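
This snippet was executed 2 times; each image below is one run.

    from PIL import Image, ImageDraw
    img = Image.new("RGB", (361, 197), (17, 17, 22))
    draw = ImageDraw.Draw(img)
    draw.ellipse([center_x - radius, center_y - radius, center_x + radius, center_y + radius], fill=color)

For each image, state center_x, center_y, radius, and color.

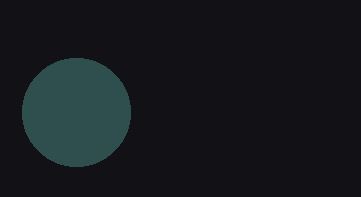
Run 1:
center_x = 76, center_y = 112, radius = 54, color = 'darkslategray'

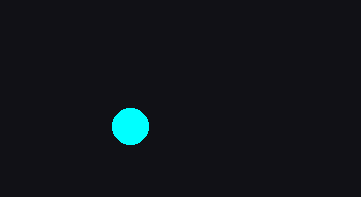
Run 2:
center_x = 130
center_y = 126
radius = 18
color = 'cyan'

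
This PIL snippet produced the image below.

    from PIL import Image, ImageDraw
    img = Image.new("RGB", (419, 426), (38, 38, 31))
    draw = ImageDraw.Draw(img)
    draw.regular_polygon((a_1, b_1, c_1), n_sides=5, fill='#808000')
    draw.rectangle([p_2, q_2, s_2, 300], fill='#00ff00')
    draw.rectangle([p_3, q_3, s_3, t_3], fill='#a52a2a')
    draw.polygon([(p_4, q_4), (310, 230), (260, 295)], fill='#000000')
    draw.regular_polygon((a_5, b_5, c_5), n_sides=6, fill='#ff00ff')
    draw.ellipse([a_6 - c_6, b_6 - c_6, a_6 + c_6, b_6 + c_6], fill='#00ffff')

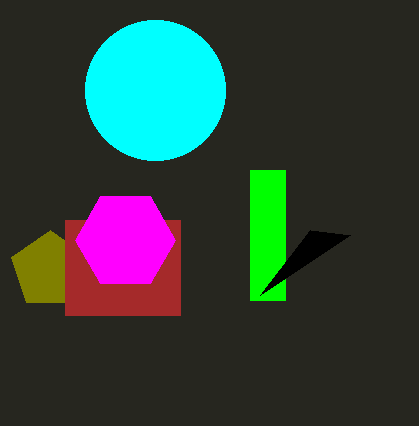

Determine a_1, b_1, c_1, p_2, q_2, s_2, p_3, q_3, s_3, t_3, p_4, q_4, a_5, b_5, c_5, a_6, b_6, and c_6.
a_1 = 50, b_1 = 270, c_1 = 40, p_2 = 250, q_2 = 170, s_2 = 285, p_3 = 65, q_3 = 220, s_3 = 180, t_3 = 315, p_4 = 350, q_4 = 235, a_5 = 125, b_5 = 240, c_5 = 50, a_6 = 155, b_6 = 90, c_6 = 70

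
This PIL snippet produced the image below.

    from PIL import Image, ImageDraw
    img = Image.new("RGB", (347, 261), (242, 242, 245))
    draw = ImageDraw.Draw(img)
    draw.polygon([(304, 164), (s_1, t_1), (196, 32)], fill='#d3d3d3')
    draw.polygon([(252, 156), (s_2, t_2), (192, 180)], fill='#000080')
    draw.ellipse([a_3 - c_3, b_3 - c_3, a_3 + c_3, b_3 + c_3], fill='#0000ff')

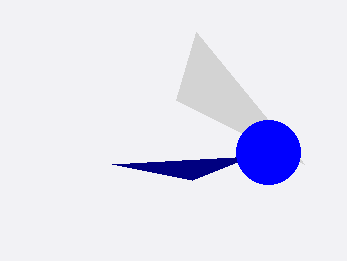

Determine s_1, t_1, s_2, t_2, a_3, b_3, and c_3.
s_1 = 176; t_1 = 100; s_2 = 112; t_2 = 164; a_3 = 268; b_3 = 152; c_3 = 32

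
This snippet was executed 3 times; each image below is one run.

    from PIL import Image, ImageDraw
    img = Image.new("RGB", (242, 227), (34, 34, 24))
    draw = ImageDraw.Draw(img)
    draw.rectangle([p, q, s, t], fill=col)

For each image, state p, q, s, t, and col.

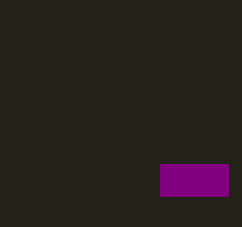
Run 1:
p = 160; q = 164; s = 228; t = 196; col = 'purple'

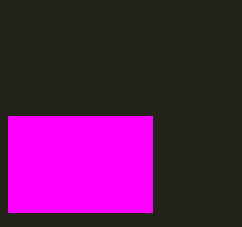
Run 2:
p = 8
q = 116
s = 152
t = 212
col = 'magenta'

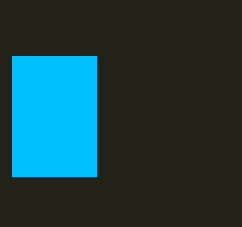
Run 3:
p = 12, q = 56, s = 96, t = 176, col = 'deepskyblue'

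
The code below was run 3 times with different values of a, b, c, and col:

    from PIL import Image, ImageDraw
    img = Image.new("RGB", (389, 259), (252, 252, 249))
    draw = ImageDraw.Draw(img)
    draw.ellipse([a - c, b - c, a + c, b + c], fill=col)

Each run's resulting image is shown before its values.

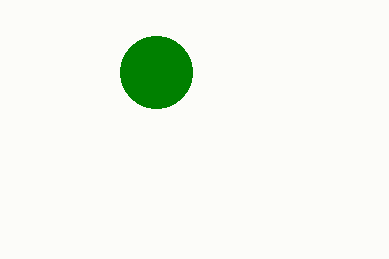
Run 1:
a = 156
b = 72
c = 36
col = 'green'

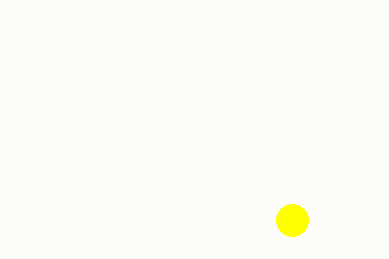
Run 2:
a = 292; b = 220; c = 16; col = 'yellow'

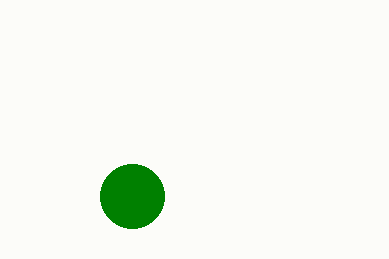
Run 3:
a = 132, b = 196, c = 32, col = 'green'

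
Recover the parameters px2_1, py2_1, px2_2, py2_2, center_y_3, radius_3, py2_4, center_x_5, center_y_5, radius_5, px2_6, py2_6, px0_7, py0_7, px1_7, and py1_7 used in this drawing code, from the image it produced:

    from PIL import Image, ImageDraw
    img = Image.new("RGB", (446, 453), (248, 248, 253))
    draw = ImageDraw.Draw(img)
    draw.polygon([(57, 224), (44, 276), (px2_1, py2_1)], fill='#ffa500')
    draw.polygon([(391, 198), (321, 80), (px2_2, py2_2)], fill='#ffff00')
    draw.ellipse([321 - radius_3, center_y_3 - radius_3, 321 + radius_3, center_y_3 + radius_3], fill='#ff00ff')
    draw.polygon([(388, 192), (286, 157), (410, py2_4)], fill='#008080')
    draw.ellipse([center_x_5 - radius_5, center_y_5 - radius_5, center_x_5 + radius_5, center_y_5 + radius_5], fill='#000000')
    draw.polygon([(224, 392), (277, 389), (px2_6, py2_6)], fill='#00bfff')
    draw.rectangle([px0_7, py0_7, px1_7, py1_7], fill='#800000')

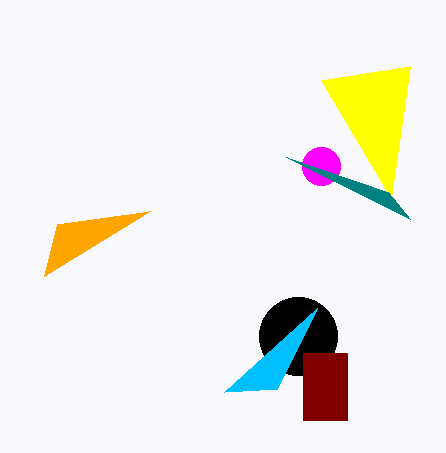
px2_1 = 150
py2_1 = 211
px2_2 = 410
py2_2 = 66
center_y_3 = 166
radius_3 = 19
py2_4 = 219
center_x_5 = 298
center_y_5 = 336
radius_5 = 39
px2_6 = 317
py2_6 = 308
px0_7 = 303
py0_7 = 353
px1_7 = 347
py1_7 = 420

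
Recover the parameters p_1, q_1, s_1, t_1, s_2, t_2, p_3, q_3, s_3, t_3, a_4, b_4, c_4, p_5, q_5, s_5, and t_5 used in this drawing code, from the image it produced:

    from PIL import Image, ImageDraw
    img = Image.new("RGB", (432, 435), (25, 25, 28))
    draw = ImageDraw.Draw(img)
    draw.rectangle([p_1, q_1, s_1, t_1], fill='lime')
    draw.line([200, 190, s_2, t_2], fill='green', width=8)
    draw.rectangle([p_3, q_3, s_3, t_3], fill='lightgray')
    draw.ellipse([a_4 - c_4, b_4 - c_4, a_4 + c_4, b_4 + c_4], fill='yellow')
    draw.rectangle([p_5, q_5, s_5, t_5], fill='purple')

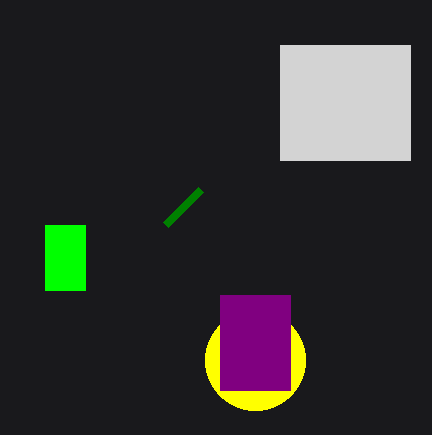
p_1 = 45; q_1 = 225; s_1 = 85; t_1 = 290; s_2 = 165; t_2 = 225; p_3 = 280; q_3 = 45; s_3 = 410; t_3 = 160; a_4 = 255; b_4 = 360; c_4 = 50; p_5 = 220; q_5 = 295; s_5 = 290; t_5 = 390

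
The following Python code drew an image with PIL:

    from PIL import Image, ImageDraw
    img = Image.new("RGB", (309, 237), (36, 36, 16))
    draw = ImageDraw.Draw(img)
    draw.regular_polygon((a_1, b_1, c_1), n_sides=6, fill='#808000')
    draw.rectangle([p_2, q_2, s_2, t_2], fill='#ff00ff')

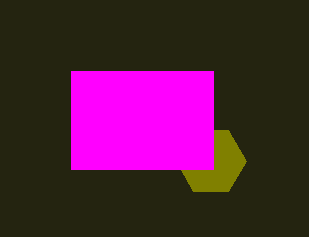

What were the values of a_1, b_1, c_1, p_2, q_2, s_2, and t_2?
a_1 = 211
b_1 = 161
c_1 = 35
p_2 = 71
q_2 = 71
s_2 = 213
t_2 = 169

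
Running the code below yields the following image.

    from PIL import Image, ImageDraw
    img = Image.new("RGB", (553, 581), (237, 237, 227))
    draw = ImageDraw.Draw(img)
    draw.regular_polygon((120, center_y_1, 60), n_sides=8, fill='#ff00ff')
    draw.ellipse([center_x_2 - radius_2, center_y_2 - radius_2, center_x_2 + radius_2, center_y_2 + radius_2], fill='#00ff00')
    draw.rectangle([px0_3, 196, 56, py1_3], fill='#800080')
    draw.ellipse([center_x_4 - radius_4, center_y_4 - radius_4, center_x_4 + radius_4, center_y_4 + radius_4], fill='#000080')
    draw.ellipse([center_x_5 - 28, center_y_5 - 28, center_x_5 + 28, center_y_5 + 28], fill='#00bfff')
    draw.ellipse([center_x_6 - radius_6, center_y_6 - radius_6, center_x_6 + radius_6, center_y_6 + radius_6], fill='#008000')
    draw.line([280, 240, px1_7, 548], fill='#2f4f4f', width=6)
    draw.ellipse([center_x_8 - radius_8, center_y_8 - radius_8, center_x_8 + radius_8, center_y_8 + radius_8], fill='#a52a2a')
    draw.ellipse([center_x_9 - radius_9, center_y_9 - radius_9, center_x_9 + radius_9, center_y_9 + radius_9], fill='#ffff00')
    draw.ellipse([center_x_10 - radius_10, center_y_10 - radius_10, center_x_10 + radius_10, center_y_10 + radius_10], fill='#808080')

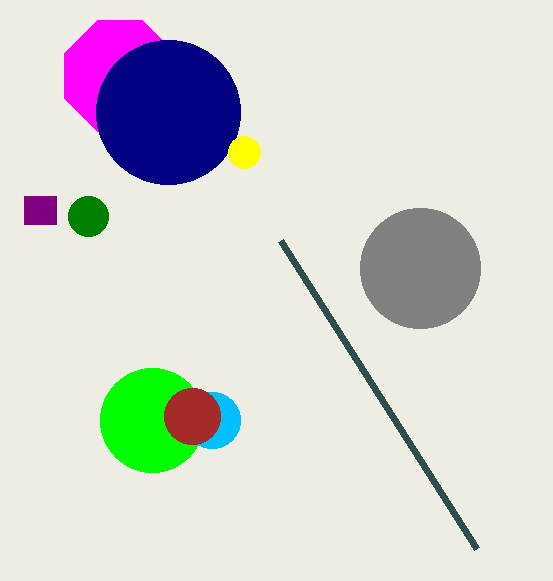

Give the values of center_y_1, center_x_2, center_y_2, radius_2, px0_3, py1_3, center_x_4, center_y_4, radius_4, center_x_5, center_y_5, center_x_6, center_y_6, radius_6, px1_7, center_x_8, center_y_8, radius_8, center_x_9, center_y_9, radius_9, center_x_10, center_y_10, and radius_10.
center_y_1 = 76, center_x_2 = 152, center_y_2 = 420, radius_2 = 52, px0_3 = 24, py1_3 = 224, center_x_4 = 168, center_y_4 = 112, radius_4 = 72, center_x_5 = 212, center_y_5 = 420, center_x_6 = 88, center_y_6 = 216, radius_6 = 20, px1_7 = 476, center_x_8 = 192, center_y_8 = 416, radius_8 = 28, center_x_9 = 244, center_y_9 = 152, radius_9 = 16, center_x_10 = 420, center_y_10 = 268, radius_10 = 60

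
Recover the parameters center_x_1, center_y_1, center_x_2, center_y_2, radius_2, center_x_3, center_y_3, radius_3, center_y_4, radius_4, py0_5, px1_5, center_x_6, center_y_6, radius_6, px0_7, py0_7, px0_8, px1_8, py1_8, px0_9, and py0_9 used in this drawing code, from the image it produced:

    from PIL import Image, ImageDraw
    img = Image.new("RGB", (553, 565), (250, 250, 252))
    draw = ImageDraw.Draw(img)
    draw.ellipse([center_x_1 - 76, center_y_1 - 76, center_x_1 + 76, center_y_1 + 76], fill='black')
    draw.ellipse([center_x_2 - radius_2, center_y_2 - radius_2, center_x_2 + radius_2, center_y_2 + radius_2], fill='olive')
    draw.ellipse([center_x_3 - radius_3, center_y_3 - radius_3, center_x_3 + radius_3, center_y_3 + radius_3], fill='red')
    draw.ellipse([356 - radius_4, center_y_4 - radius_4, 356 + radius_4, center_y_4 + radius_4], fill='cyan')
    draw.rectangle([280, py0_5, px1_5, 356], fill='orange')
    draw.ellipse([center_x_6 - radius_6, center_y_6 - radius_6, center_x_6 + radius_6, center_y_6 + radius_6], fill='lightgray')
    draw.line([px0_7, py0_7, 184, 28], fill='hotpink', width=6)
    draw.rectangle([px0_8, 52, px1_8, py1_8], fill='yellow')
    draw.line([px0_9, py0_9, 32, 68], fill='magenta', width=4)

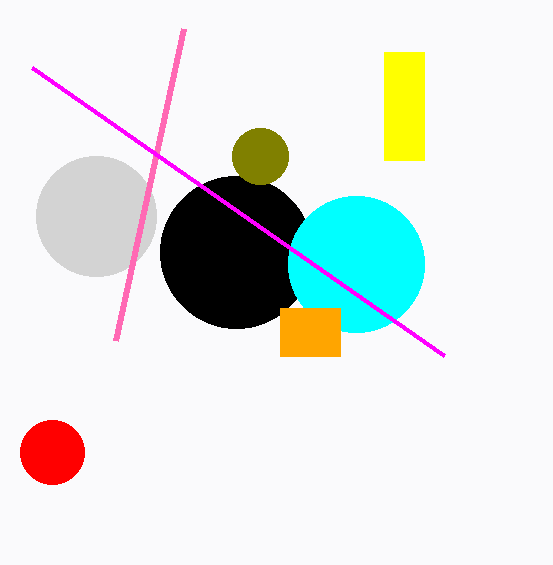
center_x_1 = 236
center_y_1 = 252
center_x_2 = 260
center_y_2 = 156
radius_2 = 28
center_x_3 = 52
center_y_3 = 452
radius_3 = 32
center_y_4 = 264
radius_4 = 68
py0_5 = 308
px1_5 = 340
center_x_6 = 96
center_y_6 = 216
radius_6 = 60
px0_7 = 116
py0_7 = 340
px0_8 = 384
px1_8 = 424
py1_8 = 160
px0_9 = 444
py0_9 = 356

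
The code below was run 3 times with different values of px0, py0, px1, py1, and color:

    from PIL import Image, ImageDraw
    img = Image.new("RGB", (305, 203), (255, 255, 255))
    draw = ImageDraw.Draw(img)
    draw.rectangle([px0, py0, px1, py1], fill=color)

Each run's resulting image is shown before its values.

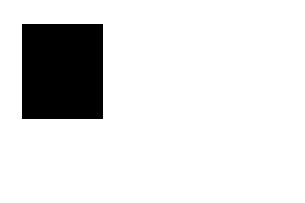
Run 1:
px0 = 22; py0 = 24; px1 = 102; py1 = 118; color = 'black'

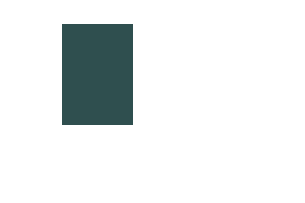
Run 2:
px0 = 62, py0 = 24, px1 = 132, py1 = 124, color = 'darkslategray'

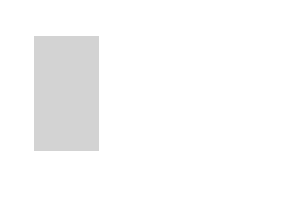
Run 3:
px0 = 34
py0 = 36
px1 = 98
py1 = 150
color = 'lightgray'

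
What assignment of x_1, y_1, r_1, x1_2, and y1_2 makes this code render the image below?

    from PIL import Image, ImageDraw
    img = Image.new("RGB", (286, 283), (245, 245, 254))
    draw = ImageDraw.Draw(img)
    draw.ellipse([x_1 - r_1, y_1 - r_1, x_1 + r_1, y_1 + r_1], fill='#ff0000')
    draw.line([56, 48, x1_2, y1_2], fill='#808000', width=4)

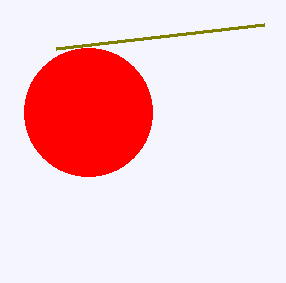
x_1 = 88; y_1 = 112; r_1 = 64; x1_2 = 264; y1_2 = 24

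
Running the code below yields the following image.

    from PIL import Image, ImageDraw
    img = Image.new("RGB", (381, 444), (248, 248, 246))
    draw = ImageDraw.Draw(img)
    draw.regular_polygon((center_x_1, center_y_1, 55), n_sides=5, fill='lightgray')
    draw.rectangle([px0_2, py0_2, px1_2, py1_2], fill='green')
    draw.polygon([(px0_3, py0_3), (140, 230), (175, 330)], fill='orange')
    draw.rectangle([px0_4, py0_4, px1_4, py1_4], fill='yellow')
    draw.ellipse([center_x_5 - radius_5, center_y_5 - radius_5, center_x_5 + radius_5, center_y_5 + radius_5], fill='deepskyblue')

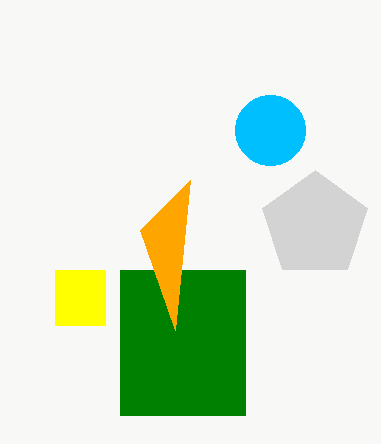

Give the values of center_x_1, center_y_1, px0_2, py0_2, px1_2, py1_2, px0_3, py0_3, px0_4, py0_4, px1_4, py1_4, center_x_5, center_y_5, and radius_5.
center_x_1 = 315; center_y_1 = 225; px0_2 = 120; py0_2 = 270; px1_2 = 245; py1_2 = 415; px0_3 = 190; py0_3 = 180; px0_4 = 55; py0_4 = 270; px1_4 = 105; py1_4 = 325; center_x_5 = 270; center_y_5 = 130; radius_5 = 35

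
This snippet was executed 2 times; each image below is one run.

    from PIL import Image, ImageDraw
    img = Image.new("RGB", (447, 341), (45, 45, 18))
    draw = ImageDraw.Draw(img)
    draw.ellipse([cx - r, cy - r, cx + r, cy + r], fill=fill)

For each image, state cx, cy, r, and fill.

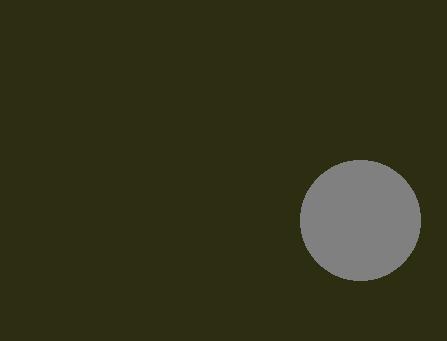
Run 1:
cx = 360
cy = 220
r = 60
fill = 'gray'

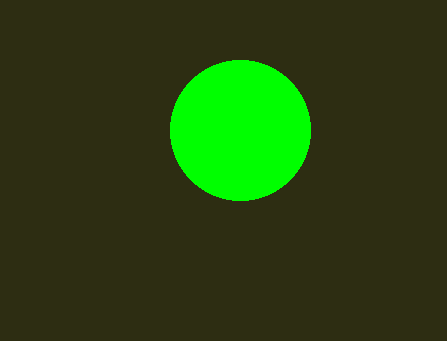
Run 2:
cx = 240, cy = 130, r = 70, fill = 'lime'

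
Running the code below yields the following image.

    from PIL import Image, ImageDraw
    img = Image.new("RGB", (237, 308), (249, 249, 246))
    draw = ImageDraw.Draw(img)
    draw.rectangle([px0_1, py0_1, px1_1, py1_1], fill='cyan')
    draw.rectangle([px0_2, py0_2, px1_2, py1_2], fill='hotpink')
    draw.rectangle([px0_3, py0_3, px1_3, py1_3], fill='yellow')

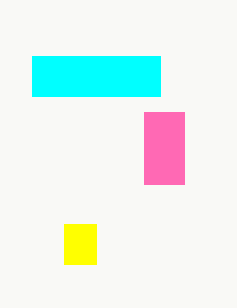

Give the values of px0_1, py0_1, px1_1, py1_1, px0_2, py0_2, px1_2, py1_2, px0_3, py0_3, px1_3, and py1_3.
px0_1 = 32
py0_1 = 56
px1_1 = 160
py1_1 = 96
px0_2 = 144
py0_2 = 112
px1_2 = 184
py1_2 = 184
px0_3 = 64
py0_3 = 224
px1_3 = 96
py1_3 = 264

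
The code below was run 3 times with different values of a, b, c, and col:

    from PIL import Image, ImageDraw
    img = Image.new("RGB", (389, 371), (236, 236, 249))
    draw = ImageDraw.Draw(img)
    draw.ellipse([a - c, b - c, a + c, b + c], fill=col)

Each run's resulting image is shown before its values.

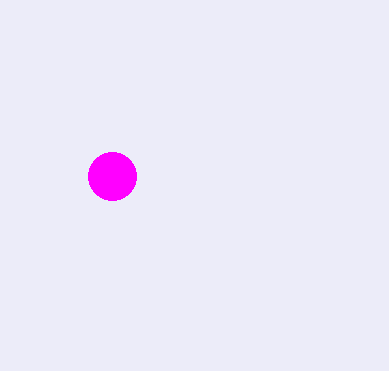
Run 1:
a = 112
b = 176
c = 24
col = 'magenta'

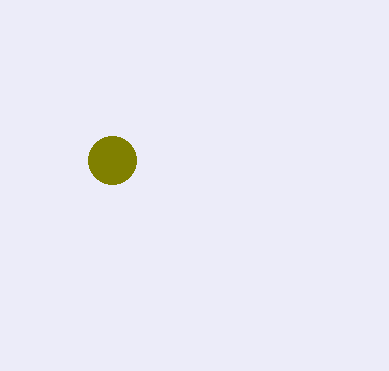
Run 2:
a = 112
b = 160
c = 24
col = 'olive'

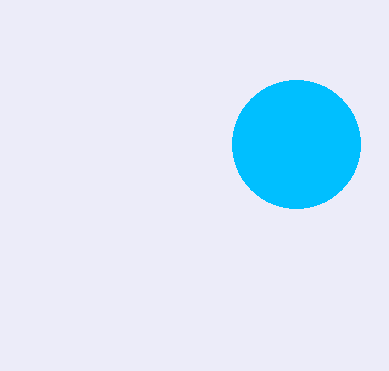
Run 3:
a = 296, b = 144, c = 64, col = 'deepskyblue'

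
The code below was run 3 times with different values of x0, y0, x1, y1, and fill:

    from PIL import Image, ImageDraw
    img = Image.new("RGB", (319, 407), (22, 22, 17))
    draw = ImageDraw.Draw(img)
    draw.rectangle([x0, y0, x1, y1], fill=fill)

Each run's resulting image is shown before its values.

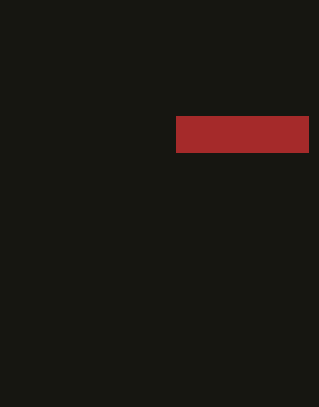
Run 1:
x0 = 176, y0 = 116, x1 = 308, y1 = 152, fill = 'brown'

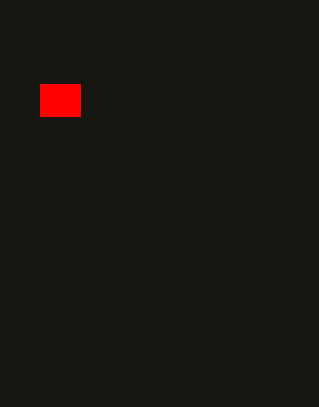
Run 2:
x0 = 40; y0 = 84; x1 = 80; y1 = 116; fill = 'red'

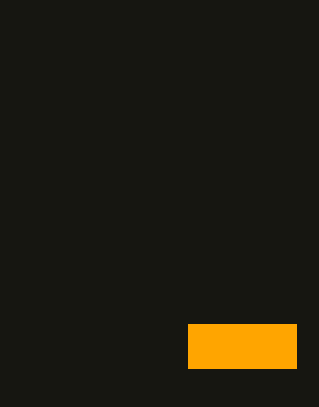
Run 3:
x0 = 188
y0 = 324
x1 = 296
y1 = 368
fill = 'orange'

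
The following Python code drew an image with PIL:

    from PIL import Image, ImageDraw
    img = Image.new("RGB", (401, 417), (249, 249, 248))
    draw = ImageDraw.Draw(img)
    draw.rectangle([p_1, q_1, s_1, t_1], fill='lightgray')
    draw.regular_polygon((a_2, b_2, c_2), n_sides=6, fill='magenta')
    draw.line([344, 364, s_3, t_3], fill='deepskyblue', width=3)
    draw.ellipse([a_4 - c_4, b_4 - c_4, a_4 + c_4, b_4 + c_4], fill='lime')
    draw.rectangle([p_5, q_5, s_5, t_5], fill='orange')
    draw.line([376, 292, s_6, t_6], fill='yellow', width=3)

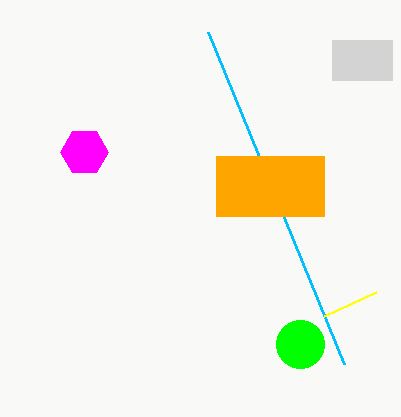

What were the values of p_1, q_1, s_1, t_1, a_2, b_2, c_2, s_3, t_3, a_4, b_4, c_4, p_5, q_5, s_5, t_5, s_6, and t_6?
p_1 = 332; q_1 = 40; s_1 = 392; t_1 = 80; a_2 = 84; b_2 = 152; c_2 = 24; s_3 = 208; t_3 = 32; a_4 = 300; b_4 = 344; c_4 = 24; p_5 = 216; q_5 = 156; s_5 = 324; t_5 = 216; s_6 = 324; t_6 = 316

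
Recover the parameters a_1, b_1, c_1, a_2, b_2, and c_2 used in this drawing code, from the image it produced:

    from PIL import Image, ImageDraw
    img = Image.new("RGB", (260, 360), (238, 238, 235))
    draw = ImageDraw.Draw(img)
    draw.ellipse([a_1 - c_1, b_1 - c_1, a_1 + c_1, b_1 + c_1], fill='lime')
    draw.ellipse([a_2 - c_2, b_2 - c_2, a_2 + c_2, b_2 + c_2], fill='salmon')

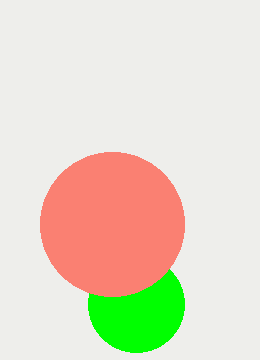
a_1 = 136; b_1 = 304; c_1 = 48; a_2 = 112; b_2 = 224; c_2 = 72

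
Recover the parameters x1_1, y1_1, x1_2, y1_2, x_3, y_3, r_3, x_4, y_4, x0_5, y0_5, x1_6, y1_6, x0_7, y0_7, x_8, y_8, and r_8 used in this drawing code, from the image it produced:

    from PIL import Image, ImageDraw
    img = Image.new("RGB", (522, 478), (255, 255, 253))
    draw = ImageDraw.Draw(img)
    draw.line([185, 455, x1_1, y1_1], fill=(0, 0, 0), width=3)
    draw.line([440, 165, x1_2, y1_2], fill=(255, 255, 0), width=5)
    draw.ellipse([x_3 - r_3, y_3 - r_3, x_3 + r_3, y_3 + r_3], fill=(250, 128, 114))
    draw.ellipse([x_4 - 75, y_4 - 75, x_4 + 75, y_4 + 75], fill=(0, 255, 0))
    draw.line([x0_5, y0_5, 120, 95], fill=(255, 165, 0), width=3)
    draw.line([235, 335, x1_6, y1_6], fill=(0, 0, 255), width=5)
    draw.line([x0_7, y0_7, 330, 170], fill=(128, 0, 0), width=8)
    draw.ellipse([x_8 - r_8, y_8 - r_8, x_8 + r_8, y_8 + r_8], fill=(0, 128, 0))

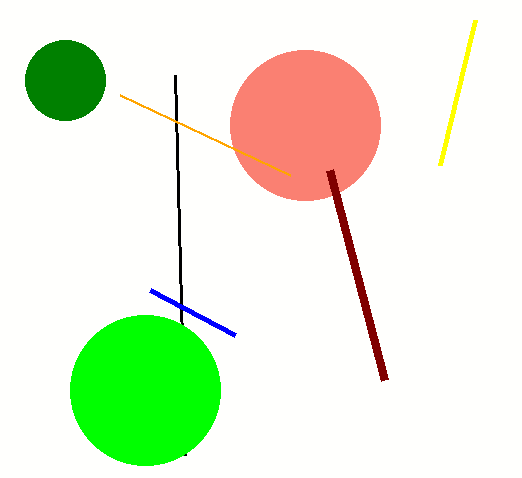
x1_1 = 175; y1_1 = 75; x1_2 = 475; y1_2 = 20; x_3 = 305; y_3 = 125; r_3 = 75; x_4 = 145; y_4 = 390; x0_5 = 290; y0_5 = 175; x1_6 = 150; y1_6 = 290; x0_7 = 385; y0_7 = 380; x_8 = 65; y_8 = 80; r_8 = 40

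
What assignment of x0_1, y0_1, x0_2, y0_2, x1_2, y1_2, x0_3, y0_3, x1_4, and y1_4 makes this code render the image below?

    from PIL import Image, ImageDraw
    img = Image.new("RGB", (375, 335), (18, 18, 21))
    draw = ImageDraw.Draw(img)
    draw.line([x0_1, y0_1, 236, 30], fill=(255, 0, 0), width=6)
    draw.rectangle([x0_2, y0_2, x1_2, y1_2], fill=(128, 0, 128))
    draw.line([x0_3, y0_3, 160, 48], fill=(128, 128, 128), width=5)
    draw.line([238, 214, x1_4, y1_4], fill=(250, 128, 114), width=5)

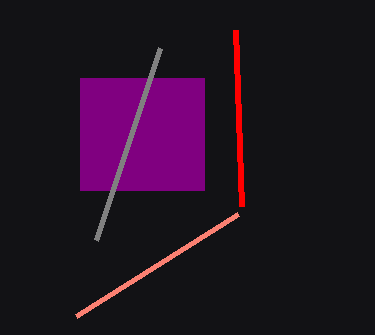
x0_1 = 242; y0_1 = 206; x0_2 = 80; y0_2 = 78; x1_2 = 204; y1_2 = 190; x0_3 = 96; y0_3 = 240; x1_4 = 76; y1_4 = 316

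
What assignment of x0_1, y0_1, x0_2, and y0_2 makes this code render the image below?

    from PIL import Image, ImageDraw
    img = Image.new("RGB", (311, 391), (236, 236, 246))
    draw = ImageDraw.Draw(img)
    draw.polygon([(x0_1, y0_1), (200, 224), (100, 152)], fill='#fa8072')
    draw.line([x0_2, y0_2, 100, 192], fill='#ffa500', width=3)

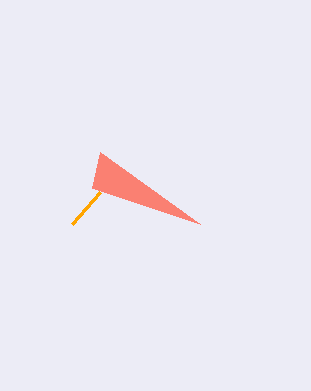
x0_1 = 92
y0_1 = 188
x0_2 = 72
y0_2 = 224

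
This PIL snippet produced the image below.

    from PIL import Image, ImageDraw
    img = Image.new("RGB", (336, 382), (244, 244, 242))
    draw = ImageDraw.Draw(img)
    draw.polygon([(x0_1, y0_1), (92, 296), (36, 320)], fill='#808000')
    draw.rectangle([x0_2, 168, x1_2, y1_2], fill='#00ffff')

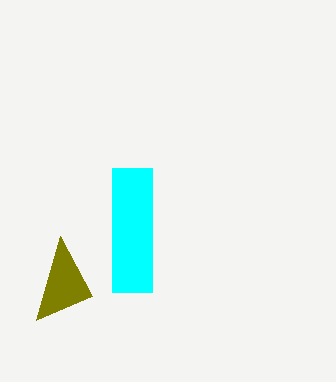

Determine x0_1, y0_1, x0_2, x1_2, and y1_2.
x0_1 = 60
y0_1 = 236
x0_2 = 112
x1_2 = 152
y1_2 = 292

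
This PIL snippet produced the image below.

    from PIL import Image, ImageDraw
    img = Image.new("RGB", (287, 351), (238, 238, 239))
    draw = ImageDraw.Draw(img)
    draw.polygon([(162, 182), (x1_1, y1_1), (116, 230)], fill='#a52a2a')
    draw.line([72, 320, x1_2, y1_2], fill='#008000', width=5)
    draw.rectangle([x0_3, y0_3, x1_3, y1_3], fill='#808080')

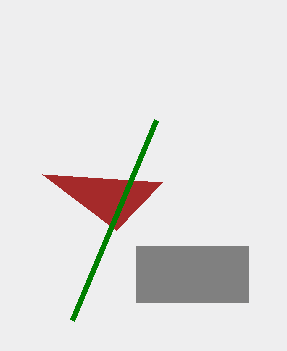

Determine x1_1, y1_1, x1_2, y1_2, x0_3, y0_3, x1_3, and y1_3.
x1_1 = 42, y1_1 = 174, x1_2 = 156, y1_2 = 120, x0_3 = 136, y0_3 = 246, x1_3 = 248, y1_3 = 302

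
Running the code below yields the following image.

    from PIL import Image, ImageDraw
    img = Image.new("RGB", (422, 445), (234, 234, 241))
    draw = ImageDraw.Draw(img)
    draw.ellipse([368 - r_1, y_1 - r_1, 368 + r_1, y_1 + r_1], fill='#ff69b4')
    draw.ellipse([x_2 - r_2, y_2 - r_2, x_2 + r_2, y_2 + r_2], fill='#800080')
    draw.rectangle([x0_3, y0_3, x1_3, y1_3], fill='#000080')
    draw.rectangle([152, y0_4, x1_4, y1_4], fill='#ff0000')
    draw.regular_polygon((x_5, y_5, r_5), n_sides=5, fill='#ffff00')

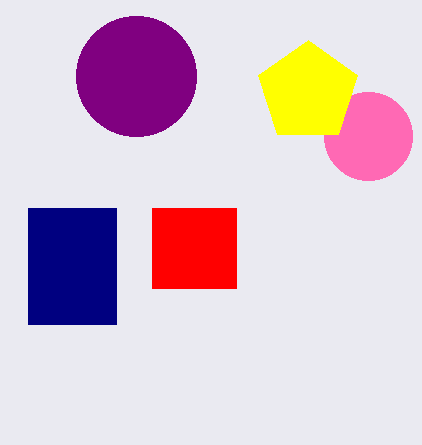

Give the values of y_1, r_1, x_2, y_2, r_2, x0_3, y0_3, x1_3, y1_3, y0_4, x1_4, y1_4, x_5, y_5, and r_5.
y_1 = 136
r_1 = 44
x_2 = 136
y_2 = 76
r_2 = 60
x0_3 = 28
y0_3 = 208
x1_3 = 116
y1_3 = 324
y0_4 = 208
x1_4 = 236
y1_4 = 288
x_5 = 308
y_5 = 92
r_5 = 52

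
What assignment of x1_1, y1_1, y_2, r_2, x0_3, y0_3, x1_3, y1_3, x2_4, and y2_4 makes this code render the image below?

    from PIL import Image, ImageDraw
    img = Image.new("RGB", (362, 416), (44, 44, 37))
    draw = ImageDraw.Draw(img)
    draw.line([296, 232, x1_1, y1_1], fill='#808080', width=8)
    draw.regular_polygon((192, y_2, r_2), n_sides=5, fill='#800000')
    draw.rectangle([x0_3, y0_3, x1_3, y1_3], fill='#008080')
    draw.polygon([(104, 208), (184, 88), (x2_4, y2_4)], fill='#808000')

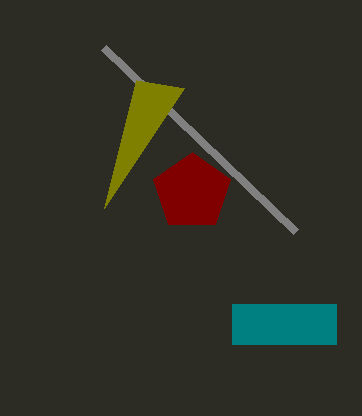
x1_1 = 104; y1_1 = 48; y_2 = 192; r_2 = 40; x0_3 = 232; y0_3 = 304; x1_3 = 336; y1_3 = 344; x2_4 = 136; y2_4 = 80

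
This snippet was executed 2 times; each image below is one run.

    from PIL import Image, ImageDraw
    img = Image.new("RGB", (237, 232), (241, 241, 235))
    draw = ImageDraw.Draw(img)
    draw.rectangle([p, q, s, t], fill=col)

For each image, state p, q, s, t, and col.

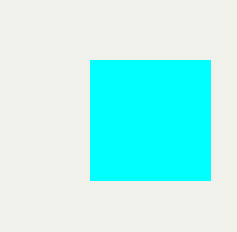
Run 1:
p = 90; q = 60; s = 210; t = 180; col = 'cyan'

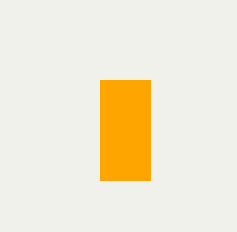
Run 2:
p = 100, q = 80, s = 150, t = 180, col = 'orange'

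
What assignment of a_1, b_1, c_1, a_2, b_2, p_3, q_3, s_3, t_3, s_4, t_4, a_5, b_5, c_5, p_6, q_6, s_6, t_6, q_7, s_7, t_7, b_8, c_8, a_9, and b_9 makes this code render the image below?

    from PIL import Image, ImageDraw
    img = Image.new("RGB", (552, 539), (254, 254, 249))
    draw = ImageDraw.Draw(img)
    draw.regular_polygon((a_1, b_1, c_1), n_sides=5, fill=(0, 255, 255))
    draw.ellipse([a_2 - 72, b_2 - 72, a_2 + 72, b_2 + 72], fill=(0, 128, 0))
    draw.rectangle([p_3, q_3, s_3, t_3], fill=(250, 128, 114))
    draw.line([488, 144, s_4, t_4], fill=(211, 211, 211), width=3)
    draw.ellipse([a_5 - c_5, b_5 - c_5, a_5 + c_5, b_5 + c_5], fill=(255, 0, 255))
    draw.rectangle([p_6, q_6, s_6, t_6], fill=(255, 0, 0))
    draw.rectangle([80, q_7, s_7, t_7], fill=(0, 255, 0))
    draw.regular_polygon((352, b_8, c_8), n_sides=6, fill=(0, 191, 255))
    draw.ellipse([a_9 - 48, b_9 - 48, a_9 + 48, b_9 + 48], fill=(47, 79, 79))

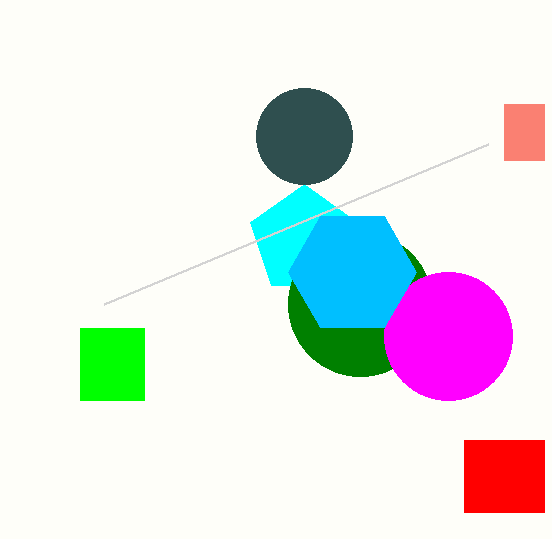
a_1 = 304
b_1 = 240
c_1 = 56
a_2 = 360
b_2 = 304
p_3 = 504
q_3 = 104
s_3 = 544
t_3 = 160
s_4 = 104
t_4 = 304
a_5 = 448
b_5 = 336
c_5 = 64
p_6 = 464
q_6 = 440
s_6 = 544
t_6 = 512
q_7 = 328
s_7 = 144
t_7 = 400
b_8 = 272
c_8 = 64
a_9 = 304
b_9 = 136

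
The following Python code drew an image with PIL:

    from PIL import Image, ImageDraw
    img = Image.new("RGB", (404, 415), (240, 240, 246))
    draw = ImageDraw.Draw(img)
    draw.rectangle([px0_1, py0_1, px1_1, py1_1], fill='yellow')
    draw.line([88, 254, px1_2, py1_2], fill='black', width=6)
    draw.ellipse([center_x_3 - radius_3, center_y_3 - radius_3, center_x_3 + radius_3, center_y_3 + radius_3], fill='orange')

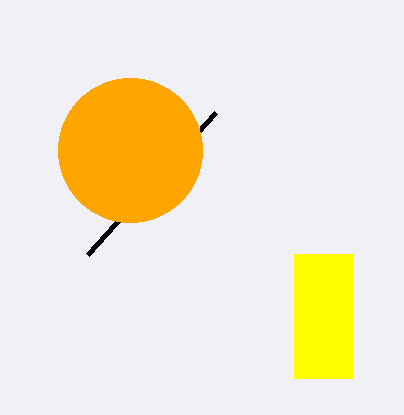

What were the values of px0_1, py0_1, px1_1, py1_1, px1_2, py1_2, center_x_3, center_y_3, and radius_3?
px0_1 = 294
py0_1 = 254
px1_1 = 352
py1_1 = 378
px1_2 = 216
py1_2 = 112
center_x_3 = 130
center_y_3 = 150
radius_3 = 72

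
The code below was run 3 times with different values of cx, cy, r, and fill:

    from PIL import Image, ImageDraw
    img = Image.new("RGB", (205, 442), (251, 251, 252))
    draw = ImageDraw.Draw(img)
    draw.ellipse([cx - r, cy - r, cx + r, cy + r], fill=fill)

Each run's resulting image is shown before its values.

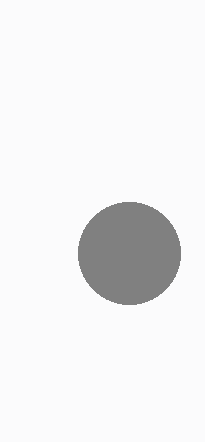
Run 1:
cx = 129
cy = 253
r = 51
fill = 'gray'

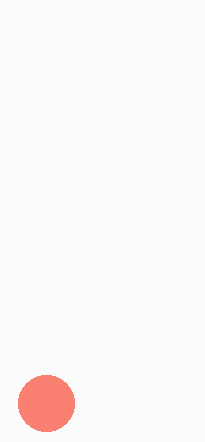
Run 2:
cx = 46
cy = 403
r = 28
fill = 'salmon'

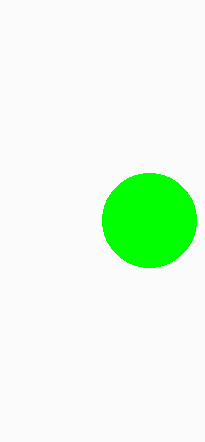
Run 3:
cx = 149
cy = 220
r = 47
fill = 'lime'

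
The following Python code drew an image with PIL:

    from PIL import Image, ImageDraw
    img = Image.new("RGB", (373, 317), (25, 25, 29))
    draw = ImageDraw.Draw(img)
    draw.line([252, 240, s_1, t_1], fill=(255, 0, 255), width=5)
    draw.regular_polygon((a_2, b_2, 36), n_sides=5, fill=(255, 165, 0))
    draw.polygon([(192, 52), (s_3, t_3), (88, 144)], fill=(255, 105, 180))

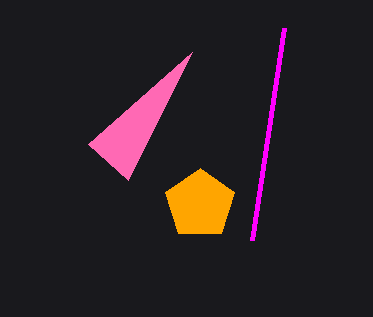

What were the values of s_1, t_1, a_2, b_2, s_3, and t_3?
s_1 = 284; t_1 = 28; a_2 = 200; b_2 = 204; s_3 = 128; t_3 = 180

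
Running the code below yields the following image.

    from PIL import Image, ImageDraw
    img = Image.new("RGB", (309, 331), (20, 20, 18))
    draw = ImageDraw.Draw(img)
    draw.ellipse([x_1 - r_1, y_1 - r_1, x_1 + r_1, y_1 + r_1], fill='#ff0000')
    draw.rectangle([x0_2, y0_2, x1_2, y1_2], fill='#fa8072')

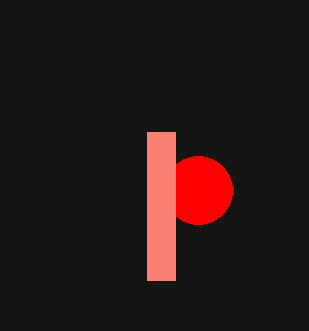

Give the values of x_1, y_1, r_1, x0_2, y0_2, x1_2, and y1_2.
x_1 = 198; y_1 = 190; r_1 = 34; x0_2 = 147; y0_2 = 132; x1_2 = 175; y1_2 = 280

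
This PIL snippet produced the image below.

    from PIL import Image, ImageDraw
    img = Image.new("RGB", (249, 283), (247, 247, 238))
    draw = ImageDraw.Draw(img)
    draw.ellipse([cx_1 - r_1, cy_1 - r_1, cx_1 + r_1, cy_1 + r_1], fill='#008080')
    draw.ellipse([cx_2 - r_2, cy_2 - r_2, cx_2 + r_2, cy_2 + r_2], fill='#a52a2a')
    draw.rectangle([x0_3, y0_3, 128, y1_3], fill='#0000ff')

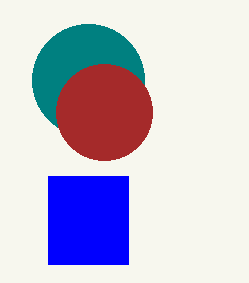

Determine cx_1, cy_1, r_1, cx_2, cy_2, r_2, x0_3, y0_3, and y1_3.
cx_1 = 88, cy_1 = 80, r_1 = 56, cx_2 = 104, cy_2 = 112, r_2 = 48, x0_3 = 48, y0_3 = 176, y1_3 = 264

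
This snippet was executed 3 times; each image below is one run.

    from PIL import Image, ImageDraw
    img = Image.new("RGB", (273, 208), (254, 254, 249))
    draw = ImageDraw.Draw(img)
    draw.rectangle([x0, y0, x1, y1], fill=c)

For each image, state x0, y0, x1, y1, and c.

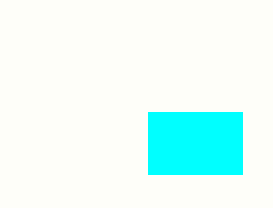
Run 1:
x0 = 148, y0 = 112, x1 = 242, y1 = 174, c = 'cyan'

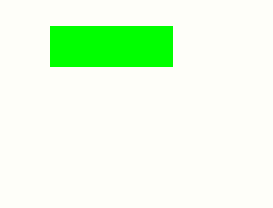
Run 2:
x0 = 50, y0 = 26, x1 = 172, y1 = 66, c = 'lime'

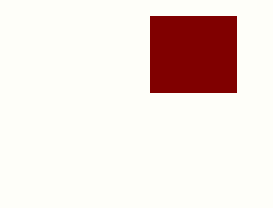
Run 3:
x0 = 150, y0 = 16, x1 = 236, y1 = 92, c = 'maroon'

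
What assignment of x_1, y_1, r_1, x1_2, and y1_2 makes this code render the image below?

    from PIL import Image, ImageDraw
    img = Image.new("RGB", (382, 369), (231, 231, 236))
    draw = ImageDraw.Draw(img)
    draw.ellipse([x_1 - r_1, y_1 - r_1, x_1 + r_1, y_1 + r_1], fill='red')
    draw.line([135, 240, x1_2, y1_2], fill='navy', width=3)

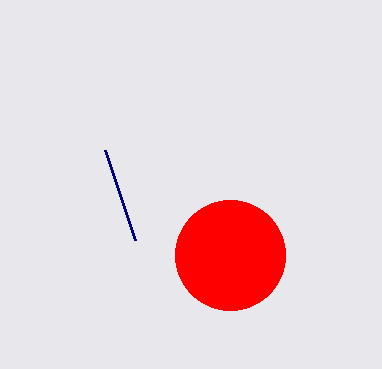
x_1 = 230
y_1 = 255
r_1 = 55
x1_2 = 105
y1_2 = 150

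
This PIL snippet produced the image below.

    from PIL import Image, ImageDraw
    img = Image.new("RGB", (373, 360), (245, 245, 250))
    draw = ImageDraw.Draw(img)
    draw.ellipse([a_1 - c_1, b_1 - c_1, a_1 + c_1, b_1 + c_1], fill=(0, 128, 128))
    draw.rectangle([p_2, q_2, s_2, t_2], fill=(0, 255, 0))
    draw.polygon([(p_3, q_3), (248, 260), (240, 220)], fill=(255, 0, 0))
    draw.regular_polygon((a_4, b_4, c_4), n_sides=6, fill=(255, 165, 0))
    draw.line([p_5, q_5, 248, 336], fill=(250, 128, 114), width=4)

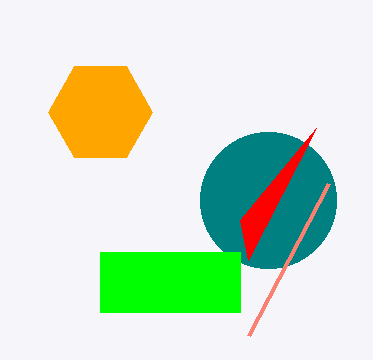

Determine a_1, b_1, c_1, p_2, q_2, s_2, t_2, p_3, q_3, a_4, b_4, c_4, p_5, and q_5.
a_1 = 268
b_1 = 200
c_1 = 68
p_2 = 100
q_2 = 252
s_2 = 240
t_2 = 312
p_3 = 316
q_3 = 128
a_4 = 100
b_4 = 112
c_4 = 52
p_5 = 328
q_5 = 184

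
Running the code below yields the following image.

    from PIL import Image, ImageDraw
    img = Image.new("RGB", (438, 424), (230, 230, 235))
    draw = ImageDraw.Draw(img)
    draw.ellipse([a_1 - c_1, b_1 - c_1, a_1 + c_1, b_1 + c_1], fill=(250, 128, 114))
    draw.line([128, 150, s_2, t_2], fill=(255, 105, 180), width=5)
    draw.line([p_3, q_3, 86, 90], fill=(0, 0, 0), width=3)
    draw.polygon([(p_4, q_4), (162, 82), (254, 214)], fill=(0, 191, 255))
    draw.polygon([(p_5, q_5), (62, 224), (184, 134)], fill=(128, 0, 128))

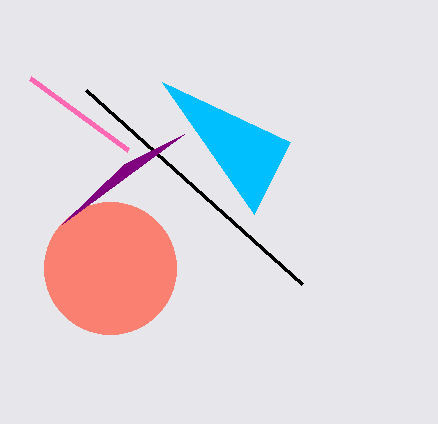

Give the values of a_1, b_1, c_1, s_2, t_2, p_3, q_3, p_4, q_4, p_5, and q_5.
a_1 = 110, b_1 = 268, c_1 = 66, s_2 = 30, t_2 = 78, p_3 = 302, q_3 = 284, p_4 = 290, q_4 = 142, p_5 = 124, q_5 = 164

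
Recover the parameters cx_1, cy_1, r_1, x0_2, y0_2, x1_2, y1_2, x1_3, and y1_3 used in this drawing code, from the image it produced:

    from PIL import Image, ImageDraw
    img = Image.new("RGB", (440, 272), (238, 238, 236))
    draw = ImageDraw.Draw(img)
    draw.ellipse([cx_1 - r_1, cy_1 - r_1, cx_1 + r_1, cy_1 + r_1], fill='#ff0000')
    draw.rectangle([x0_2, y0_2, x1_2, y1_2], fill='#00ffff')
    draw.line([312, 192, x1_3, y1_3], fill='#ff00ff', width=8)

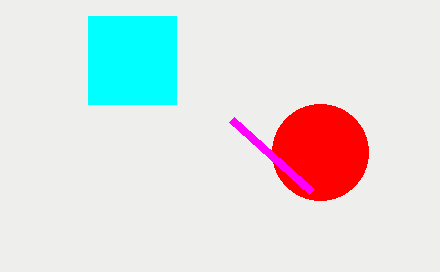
cx_1 = 320, cy_1 = 152, r_1 = 48, x0_2 = 88, y0_2 = 16, x1_2 = 176, y1_2 = 104, x1_3 = 232, y1_3 = 120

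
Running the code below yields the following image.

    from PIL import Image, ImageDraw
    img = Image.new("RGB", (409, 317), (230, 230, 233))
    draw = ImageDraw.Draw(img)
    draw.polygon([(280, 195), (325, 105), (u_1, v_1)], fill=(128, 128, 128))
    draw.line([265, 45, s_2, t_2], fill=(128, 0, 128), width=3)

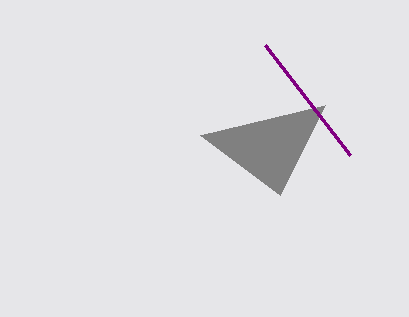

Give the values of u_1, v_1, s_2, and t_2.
u_1 = 200; v_1 = 135; s_2 = 350; t_2 = 155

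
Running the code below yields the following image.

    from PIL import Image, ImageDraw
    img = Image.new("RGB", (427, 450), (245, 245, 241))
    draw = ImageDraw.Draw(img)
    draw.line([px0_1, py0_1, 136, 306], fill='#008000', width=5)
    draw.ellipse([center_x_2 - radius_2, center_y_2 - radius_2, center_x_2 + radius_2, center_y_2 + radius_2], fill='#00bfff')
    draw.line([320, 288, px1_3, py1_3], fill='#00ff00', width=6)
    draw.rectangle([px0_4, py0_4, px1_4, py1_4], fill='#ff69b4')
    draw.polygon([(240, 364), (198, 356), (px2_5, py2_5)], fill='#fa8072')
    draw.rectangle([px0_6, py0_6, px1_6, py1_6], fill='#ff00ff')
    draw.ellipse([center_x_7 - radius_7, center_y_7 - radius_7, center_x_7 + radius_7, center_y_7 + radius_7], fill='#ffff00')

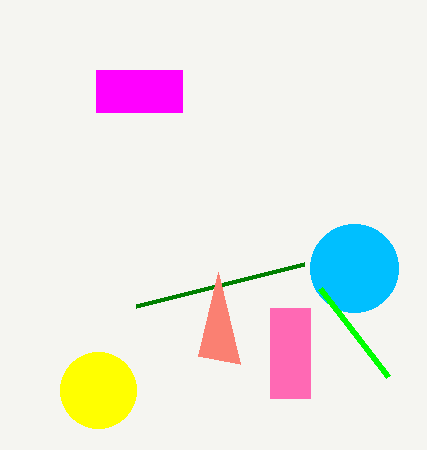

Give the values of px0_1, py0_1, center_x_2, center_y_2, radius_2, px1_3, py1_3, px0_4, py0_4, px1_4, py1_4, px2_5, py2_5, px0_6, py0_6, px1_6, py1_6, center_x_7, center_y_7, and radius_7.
px0_1 = 304, py0_1 = 264, center_x_2 = 354, center_y_2 = 268, radius_2 = 44, px1_3 = 388, py1_3 = 376, px0_4 = 270, py0_4 = 308, px1_4 = 310, py1_4 = 398, px2_5 = 218, py2_5 = 272, px0_6 = 96, py0_6 = 70, px1_6 = 182, py1_6 = 112, center_x_7 = 98, center_y_7 = 390, radius_7 = 38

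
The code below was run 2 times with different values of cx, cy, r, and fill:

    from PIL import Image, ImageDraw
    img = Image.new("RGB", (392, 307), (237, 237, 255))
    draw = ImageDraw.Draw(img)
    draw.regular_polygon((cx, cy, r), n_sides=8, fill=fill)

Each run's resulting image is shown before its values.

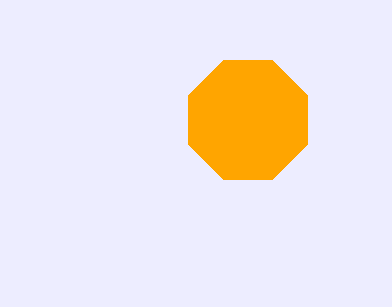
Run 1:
cx = 248; cy = 120; r = 64; fill = 'orange'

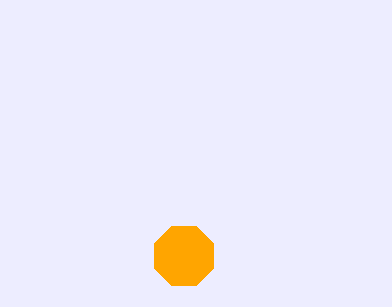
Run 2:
cx = 184; cy = 256; r = 32; fill = 'orange'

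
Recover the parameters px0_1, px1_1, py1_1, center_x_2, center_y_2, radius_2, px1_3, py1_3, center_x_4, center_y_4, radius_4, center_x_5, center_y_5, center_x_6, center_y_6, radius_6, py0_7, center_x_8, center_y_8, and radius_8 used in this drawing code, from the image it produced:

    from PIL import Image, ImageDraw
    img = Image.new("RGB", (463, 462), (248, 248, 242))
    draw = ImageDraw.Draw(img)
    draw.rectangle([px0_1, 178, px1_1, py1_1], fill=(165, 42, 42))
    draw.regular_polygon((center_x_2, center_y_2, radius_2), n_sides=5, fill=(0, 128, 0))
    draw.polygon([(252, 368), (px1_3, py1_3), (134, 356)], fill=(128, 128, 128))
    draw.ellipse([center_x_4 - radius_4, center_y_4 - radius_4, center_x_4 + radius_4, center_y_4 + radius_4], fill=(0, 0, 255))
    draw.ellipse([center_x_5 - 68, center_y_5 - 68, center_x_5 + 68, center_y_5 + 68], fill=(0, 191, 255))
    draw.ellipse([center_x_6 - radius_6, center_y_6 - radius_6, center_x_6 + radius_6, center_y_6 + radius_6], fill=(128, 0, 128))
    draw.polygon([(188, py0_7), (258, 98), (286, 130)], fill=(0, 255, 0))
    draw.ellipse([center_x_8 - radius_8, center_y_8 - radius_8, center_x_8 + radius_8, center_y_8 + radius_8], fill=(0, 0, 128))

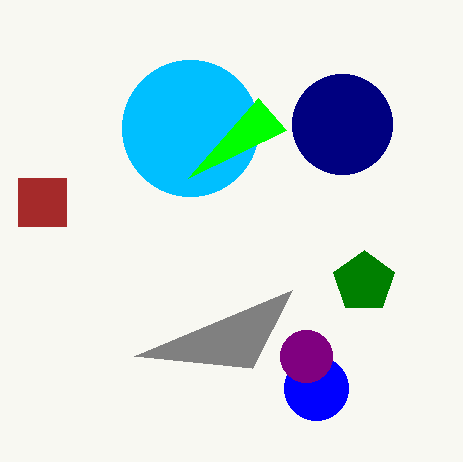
px0_1 = 18, px1_1 = 66, py1_1 = 226, center_x_2 = 364, center_y_2 = 282, radius_2 = 32, px1_3 = 292, py1_3 = 290, center_x_4 = 316, center_y_4 = 388, radius_4 = 32, center_x_5 = 190, center_y_5 = 128, center_x_6 = 306, center_y_6 = 356, radius_6 = 26, py0_7 = 178, center_x_8 = 342, center_y_8 = 124, radius_8 = 50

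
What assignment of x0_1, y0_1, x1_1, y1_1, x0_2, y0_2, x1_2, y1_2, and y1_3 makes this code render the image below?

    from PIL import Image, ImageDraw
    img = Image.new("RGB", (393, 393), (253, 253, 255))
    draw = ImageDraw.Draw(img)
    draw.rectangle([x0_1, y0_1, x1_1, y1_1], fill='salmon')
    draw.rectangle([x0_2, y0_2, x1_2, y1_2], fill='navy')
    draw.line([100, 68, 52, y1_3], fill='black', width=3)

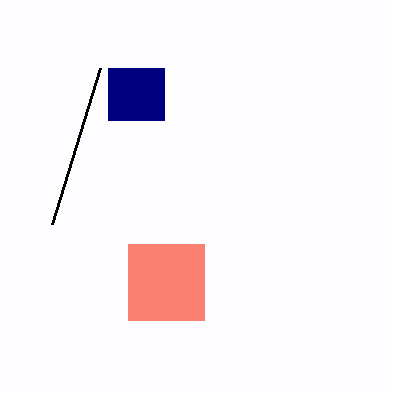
x0_1 = 128
y0_1 = 244
x1_1 = 204
y1_1 = 320
x0_2 = 108
y0_2 = 68
x1_2 = 164
y1_2 = 120
y1_3 = 224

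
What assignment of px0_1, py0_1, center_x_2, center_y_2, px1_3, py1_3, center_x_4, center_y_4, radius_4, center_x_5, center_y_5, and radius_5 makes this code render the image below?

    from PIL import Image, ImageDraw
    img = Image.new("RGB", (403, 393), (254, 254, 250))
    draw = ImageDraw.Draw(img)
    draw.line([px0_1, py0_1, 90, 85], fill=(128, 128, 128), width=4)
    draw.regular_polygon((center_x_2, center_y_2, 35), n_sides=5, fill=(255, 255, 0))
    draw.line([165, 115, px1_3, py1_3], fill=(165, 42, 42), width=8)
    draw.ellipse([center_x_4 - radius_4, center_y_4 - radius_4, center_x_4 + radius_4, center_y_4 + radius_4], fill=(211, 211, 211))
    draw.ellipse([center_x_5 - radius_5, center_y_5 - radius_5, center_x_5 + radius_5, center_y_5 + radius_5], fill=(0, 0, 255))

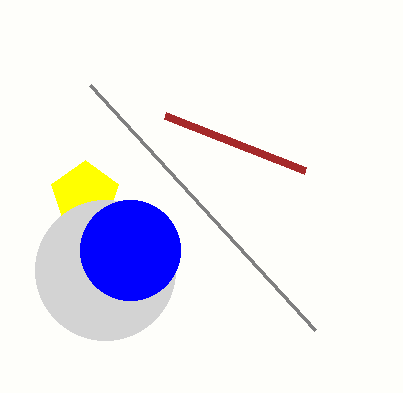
px0_1 = 315
py0_1 = 330
center_x_2 = 85
center_y_2 = 195
px1_3 = 305
py1_3 = 170
center_x_4 = 105
center_y_4 = 270
radius_4 = 70
center_x_5 = 130
center_y_5 = 250
radius_5 = 50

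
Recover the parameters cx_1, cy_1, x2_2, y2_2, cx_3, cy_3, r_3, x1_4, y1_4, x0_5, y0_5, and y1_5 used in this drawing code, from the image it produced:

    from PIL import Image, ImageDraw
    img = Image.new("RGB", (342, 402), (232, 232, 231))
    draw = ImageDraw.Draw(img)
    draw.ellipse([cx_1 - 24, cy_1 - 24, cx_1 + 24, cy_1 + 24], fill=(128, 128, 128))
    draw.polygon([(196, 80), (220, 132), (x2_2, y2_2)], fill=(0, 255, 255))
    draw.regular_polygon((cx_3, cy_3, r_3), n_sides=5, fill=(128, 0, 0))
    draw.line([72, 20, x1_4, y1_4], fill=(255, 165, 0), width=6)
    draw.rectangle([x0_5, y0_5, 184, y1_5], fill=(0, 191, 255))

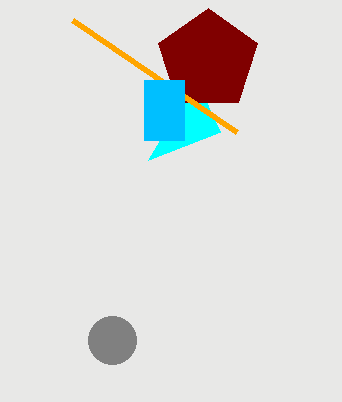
cx_1 = 112
cy_1 = 340
x2_2 = 148
y2_2 = 160
cx_3 = 208
cy_3 = 60
r_3 = 52
x1_4 = 236
y1_4 = 132
x0_5 = 144
y0_5 = 80
y1_5 = 140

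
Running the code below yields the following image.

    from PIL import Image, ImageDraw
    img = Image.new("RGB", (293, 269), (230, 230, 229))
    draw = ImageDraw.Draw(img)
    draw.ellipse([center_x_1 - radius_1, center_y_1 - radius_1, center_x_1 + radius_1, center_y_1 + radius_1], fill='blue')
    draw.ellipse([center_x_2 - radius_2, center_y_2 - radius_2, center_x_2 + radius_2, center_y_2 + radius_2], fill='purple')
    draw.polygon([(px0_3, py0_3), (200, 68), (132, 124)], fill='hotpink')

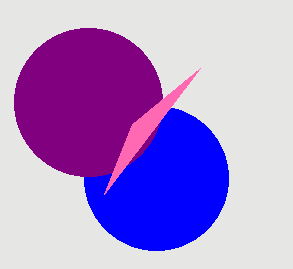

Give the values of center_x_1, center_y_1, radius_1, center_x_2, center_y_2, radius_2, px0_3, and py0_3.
center_x_1 = 156, center_y_1 = 178, radius_1 = 72, center_x_2 = 88, center_y_2 = 102, radius_2 = 74, px0_3 = 104, py0_3 = 194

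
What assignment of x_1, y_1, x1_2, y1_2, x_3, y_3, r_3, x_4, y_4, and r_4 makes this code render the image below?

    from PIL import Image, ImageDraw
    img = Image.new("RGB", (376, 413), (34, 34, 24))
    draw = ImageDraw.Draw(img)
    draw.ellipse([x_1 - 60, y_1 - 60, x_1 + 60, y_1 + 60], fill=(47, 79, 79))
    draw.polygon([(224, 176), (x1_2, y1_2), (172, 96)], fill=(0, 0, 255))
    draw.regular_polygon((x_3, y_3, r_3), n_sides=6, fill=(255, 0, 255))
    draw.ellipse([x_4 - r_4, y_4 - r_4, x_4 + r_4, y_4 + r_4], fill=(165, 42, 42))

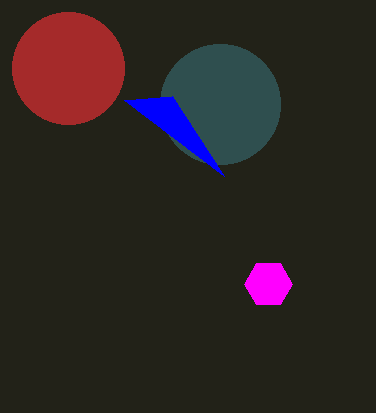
x_1 = 220
y_1 = 104
x1_2 = 124
y1_2 = 100
x_3 = 268
y_3 = 284
r_3 = 24
x_4 = 68
y_4 = 68
r_4 = 56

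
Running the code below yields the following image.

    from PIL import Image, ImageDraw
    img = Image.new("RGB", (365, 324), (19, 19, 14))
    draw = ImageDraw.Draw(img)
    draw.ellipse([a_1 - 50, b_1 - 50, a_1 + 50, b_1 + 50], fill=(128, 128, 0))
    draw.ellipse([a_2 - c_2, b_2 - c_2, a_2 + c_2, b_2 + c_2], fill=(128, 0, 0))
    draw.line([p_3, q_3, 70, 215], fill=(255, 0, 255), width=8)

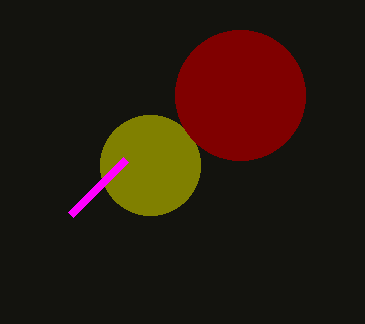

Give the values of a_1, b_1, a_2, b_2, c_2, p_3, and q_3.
a_1 = 150
b_1 = 165
a_2 = 240
b_2 = 95
c_2 = 65
p_3 = 125
q_3 = 160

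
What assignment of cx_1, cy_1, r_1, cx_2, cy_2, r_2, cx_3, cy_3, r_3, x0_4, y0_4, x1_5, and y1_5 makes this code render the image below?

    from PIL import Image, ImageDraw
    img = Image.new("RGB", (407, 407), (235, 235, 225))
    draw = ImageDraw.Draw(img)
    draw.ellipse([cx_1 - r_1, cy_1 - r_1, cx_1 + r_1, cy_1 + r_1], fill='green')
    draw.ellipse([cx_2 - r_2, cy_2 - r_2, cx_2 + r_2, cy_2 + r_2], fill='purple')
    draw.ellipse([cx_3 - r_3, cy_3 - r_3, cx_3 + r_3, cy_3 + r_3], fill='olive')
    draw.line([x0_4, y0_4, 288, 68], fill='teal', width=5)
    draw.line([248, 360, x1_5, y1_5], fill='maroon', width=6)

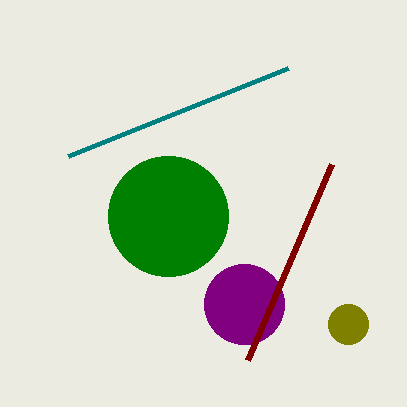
cx_1 = 168; cy_1 = 216; r_1 = 60; cx_2 = 244; cy_2 = 304; r_2 = 40; cx_3 = 348; cy_3 = 324; r_3 = 20; x0_4 = 68; y0_4 = 156; x1_5 = 332; y1_5 = 164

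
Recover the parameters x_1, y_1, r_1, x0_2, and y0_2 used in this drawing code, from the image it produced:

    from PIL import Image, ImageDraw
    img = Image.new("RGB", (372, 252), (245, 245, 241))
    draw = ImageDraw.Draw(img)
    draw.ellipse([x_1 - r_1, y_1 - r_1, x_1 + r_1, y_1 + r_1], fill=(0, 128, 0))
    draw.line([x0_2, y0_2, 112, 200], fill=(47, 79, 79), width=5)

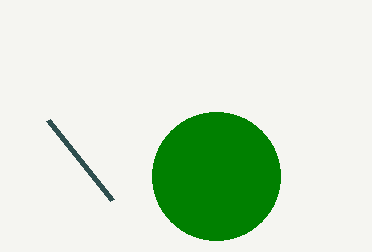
x_1 = 216
y_1 = 176
r_1 = 64
x0_2 = 48
y0_2 = 120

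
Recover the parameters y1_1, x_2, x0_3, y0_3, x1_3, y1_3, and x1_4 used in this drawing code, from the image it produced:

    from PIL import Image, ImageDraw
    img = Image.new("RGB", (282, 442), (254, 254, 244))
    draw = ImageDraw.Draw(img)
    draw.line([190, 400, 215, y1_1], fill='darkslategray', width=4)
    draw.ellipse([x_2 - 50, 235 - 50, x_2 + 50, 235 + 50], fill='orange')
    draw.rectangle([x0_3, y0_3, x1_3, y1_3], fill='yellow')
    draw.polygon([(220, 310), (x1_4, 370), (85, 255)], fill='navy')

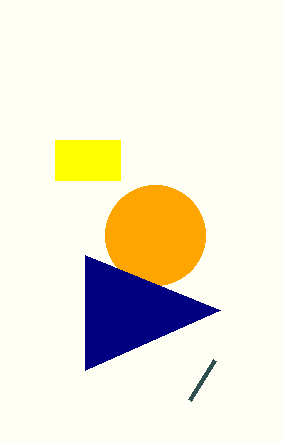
y1_1 = 360; x_2 = 155; x0_3 = 55; y0_3 = 140; x1_3 = 120; y1_3 = 180; x1_4 = 85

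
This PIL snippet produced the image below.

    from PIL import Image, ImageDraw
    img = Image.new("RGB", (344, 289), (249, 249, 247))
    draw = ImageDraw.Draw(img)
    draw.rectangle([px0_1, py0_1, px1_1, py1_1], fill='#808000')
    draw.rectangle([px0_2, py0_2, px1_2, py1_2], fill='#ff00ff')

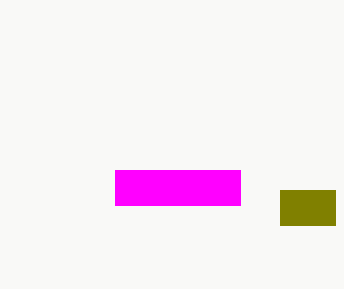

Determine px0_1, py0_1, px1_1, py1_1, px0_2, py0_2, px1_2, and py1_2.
px0_1 = 280
py0_1 = 190
px1_1 = 335
py1_1 = 225
px0_2 = 115
py0_2 = 170
px1_2 = 240
py1_2 = 205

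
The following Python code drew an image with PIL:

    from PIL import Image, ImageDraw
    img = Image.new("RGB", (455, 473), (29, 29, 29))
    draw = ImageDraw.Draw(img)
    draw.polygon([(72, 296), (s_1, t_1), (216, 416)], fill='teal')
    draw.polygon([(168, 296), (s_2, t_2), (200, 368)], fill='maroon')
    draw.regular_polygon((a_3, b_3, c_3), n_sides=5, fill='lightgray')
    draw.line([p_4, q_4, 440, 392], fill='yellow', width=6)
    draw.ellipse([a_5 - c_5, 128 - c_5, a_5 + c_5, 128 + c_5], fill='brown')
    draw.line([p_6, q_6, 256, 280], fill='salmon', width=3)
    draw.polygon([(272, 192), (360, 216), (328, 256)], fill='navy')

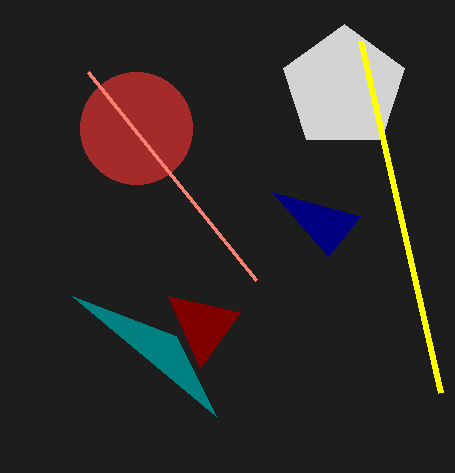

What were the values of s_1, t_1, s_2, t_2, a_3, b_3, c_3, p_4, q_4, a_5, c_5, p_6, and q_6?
s_1 = 176; t_1 = 336; s_2 = 240; t_2 = 312; a_3 = 344; b_3 = 88; c_3 = 64; p_4 = 360; q_4 = 40; a_5 = 136; c_5 = 56; p_6 = 88; q_6 = 72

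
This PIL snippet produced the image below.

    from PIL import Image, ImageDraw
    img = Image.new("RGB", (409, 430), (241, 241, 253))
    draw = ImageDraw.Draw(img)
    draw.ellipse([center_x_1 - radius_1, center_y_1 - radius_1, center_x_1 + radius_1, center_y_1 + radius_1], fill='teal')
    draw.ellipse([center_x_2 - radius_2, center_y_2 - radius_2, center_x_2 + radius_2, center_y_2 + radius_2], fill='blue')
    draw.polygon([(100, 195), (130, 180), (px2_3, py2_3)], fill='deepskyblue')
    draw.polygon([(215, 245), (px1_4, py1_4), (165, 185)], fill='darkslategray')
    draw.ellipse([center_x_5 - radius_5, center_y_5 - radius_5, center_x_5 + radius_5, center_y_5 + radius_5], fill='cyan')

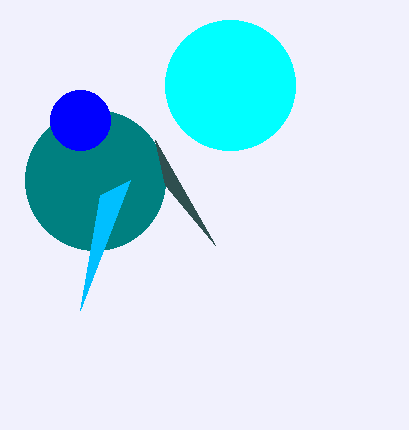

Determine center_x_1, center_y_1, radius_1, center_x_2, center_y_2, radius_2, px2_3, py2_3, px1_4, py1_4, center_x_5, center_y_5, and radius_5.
center_x_1 = 95, center_y_1 = 180, radius_1 = 70, center_x_2 = 80, center_y_2 = 120, radius_2 = 30, px2_3 = 80, py2_3 = 310, px1_4 = 155, py1_4 = 140, center_x_5 = 230, center_y_5 = 85, radius_5 = 65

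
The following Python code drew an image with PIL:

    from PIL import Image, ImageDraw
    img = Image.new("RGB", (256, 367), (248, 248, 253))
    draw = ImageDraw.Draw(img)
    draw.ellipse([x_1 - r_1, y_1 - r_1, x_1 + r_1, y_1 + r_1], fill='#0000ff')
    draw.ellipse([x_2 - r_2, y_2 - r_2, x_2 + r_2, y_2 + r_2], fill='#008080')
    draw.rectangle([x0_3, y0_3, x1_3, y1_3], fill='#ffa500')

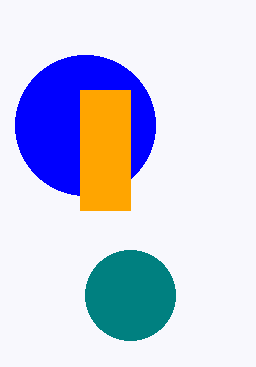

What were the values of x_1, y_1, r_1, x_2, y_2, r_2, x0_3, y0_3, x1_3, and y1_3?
x_1 = 85, y_1 = 125, r_1 = 70, x_2 = 130, y_2 = 295, r_2 = 45, x0_3 = 80, y0_3 = 90, x1_3 = 130, y1_3 = 210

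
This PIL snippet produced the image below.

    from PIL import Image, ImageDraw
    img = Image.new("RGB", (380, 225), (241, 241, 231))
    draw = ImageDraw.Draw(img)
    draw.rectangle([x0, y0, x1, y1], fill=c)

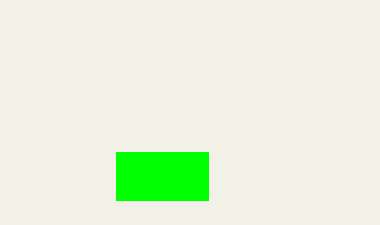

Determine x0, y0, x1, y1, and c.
x0 = 116, y0 = 152, x1 = 208, y1 = 200, c = 'lime'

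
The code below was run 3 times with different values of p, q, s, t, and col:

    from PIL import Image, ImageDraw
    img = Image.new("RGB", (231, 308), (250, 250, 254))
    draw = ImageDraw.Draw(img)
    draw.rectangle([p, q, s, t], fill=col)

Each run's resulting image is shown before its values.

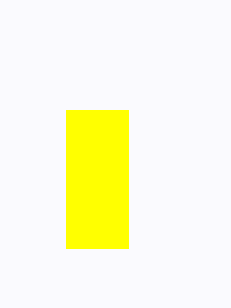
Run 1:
p = 66, q = 110, s = 128, t = 248, col = 'yellow'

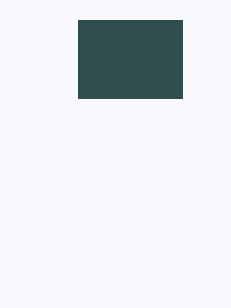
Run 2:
p = 78
q = 20
s = 182
t = 98
col = 'darkslategray'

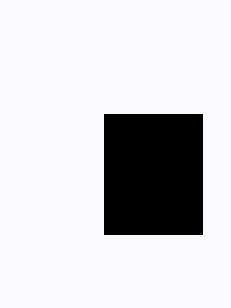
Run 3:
p = 104; q = 114; s = 202; t = 234; col = 'black'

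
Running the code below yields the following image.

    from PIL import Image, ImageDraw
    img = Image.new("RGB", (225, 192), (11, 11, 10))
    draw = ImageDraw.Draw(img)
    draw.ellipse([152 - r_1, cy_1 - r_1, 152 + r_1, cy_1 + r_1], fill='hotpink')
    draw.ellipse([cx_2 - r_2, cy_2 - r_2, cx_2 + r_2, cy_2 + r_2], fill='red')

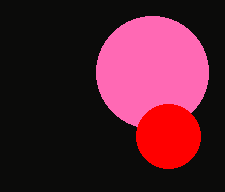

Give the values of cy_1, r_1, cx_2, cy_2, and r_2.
cy_1 = 72
r_1 = 56
cx_2 = 168
cy_2 = 136
r_2 = 32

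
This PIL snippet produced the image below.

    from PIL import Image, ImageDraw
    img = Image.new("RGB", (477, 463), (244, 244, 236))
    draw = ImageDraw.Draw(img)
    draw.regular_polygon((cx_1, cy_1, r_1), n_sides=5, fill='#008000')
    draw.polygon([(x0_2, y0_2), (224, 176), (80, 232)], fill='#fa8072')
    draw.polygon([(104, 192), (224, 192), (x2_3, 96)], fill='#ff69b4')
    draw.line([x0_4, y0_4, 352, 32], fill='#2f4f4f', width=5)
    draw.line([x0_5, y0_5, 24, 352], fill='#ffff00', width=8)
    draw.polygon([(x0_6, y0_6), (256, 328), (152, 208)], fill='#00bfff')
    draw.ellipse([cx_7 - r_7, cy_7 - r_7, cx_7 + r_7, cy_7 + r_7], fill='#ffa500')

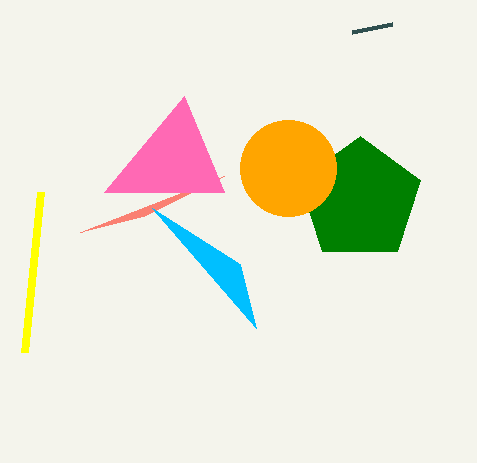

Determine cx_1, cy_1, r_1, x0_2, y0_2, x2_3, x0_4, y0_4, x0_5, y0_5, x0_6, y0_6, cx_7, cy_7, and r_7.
cx_1 = 360; cy_1 = 200; r_1 = 64; x0_2 = 144; y0_2 = 216; x2_3 = 184; x0_4 = 392; y0_4 = 24; x0_5 = 40; y0_5 = 192; x0_6 = 240; y0_6 = 264; cx_7 = 288; cy_7 = 168; r_7 = 48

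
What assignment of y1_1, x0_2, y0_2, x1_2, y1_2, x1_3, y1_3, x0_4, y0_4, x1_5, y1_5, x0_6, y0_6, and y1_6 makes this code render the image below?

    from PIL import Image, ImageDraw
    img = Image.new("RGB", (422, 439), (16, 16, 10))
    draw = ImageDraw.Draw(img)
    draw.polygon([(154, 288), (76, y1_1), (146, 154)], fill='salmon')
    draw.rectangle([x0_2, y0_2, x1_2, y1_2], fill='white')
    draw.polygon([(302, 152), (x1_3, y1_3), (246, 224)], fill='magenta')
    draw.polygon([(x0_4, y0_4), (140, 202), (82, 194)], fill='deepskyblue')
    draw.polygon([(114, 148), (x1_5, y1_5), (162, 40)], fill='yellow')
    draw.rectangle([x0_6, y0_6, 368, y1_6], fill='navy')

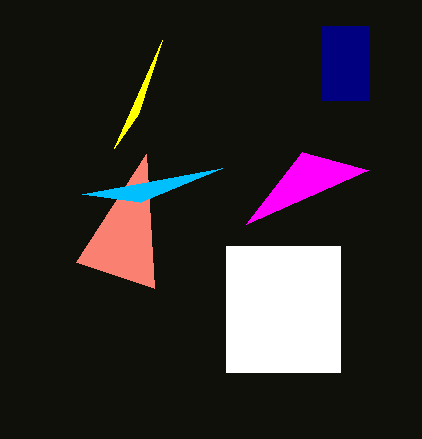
y1_1 = 262; x0_2 = 226; y0_2 = 246; x1_2 = 340; y1_2 = 372; x1_3 = 368; y1_3 = 170; x0_4 = 222; y0_4 = 168; x1_5 = 138; y1_5 = 114; x0_6 = 322; y0_6 = 26; y1_6 = 100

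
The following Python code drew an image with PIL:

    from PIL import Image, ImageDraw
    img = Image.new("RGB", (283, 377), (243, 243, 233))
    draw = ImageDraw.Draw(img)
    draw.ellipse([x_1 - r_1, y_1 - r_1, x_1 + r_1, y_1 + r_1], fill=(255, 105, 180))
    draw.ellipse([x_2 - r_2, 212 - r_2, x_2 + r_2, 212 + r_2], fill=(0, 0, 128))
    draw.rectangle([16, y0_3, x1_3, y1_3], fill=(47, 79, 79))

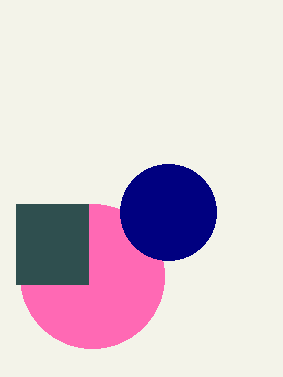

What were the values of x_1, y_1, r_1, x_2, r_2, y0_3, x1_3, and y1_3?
x_1 = 92
y_1 = 276
r_1 = 72
x_2 = 168
r_2 = 48
y0_3 = 204
x1_3 = 88
y1_3 = 284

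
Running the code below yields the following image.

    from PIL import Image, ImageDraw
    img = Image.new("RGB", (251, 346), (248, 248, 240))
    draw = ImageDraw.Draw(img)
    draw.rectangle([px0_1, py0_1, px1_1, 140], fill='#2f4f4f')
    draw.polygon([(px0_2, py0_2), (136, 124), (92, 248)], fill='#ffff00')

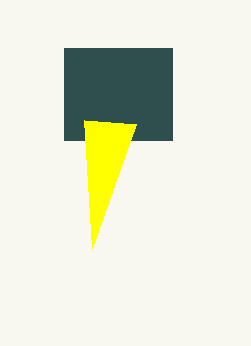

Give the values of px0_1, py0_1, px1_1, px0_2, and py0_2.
px0_1 = 64, py0_1 = 48, px1_1 = 172, px0_2 = 84, py0_2 = 120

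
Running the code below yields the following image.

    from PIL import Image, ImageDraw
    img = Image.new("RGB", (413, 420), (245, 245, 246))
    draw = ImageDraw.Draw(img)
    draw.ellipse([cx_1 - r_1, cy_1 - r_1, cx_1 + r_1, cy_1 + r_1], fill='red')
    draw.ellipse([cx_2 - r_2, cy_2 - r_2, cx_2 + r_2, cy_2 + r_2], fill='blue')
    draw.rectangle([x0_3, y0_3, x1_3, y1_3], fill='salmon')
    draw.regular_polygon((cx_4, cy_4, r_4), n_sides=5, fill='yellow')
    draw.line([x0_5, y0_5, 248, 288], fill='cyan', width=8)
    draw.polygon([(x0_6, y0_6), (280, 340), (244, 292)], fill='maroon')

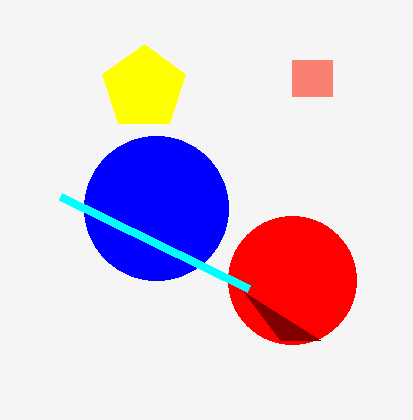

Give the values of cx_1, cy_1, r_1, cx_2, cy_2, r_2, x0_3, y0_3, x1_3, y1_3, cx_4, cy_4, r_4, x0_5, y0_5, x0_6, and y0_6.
cx_1 = 292; cy_1 = 280; r_1 = 64; cx_2 = 156; cy_2 = 208; r_2 = 72; x0_3 = 292; y0_3 = 60; x1_3 = 332; y1_3 = 96; cx_4 = 144; cy_4 = 88; r_4 = 44; x0_5 = 60; y0_5 = 196; x0_6 = 320; y0_6 = 340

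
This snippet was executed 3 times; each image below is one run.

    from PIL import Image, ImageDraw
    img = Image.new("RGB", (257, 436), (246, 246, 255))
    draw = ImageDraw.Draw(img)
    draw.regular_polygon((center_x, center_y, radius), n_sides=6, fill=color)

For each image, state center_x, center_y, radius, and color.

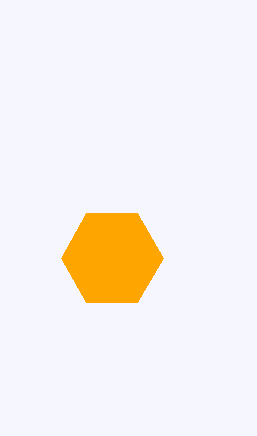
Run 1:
center_x = 112
center_y = 258
radius = 51
color = 'orange'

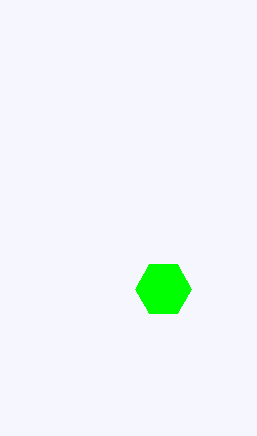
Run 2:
center_x = 163, center_y = 289, radius = 28, color = 'lime'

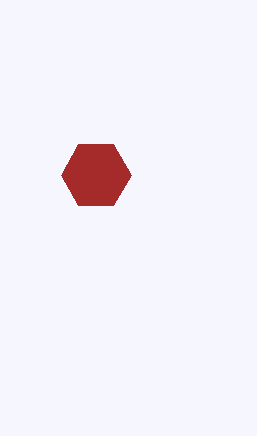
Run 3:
center_x = 96
center_y = 175
radius = 35
color = 'brown'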